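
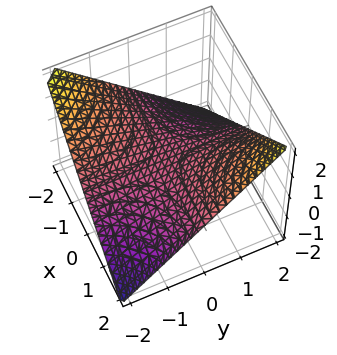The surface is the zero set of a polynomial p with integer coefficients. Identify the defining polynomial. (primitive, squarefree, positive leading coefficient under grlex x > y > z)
x*y - 2*z

(a) The degree is 2 — a hyperbolic paraboloid; a quadric.
(b) Checking where it meets the axes: the visible y-axis segment lies entirely on the surface; one z-axis crossing is at z = 0; the visible x-axis segment lies entirely on the surface.
(c) Fitting integer coefficients to these (and the overall shape) gives p.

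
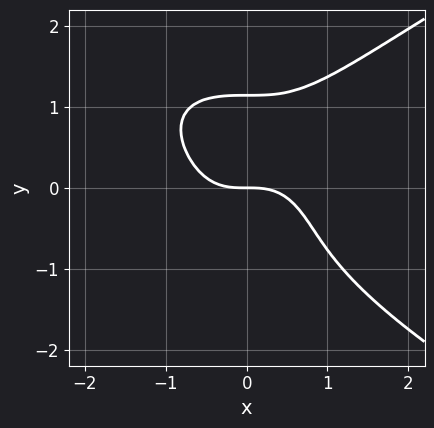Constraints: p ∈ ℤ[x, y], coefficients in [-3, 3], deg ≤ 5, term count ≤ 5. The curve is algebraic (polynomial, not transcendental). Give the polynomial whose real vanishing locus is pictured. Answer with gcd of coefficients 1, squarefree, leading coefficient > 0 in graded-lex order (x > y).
2*y^4 - 3*x^3 - 3*y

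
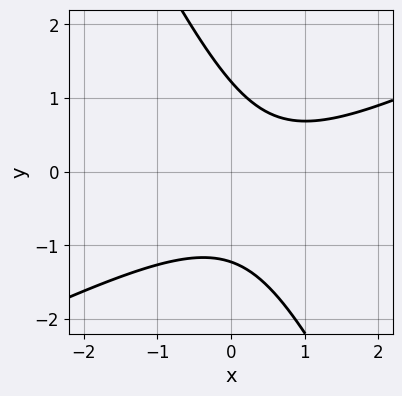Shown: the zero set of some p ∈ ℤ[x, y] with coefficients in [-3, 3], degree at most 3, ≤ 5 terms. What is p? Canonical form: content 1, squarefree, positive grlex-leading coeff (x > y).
2*x^2 - 3*x*y - 2*y^2 - 2*x + 3

First, degree: the shape is more complex than any degree-1 curve, so deg p = 2.
Then, from the visible intercepts: it misses every integer gridline on the x-axis.
Finally, together with the visible shape, these determine p as stated.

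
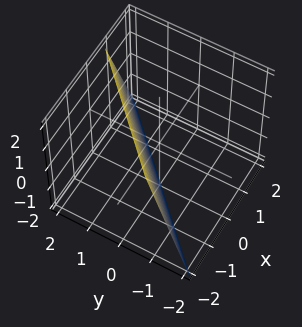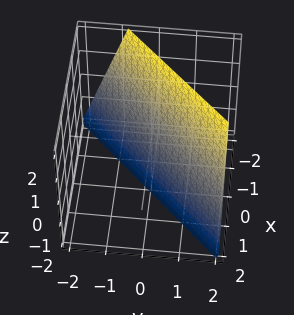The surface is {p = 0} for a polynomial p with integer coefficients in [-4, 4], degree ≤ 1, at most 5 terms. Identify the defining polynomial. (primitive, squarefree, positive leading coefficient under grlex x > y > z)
3*x - 3*y + z + 2

First, degree: every cross-section is a straight line — this is a plane, so deg p = 1.
Next, reading off the gridlines: it meets the z-axis at z = -2 (among the integer gridlines).
Finally, together with the visible shape, these determine p as stated.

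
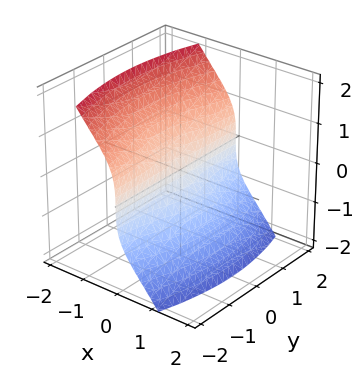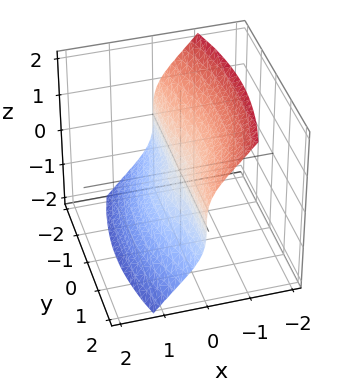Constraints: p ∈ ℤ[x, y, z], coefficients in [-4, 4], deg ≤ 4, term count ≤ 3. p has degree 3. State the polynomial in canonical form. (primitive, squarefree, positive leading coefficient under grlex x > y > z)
3*x^3 + x*y^2 + z^3

Degree: no degree-2 surface has this shape, so deg p = 3.
Checking where it meets the axes: the visible y-axis segment lies entirely on the surface; it meets the z-axis at z = 0 (among the integer gridlines).
Matching integer coefficients to the picture gives p.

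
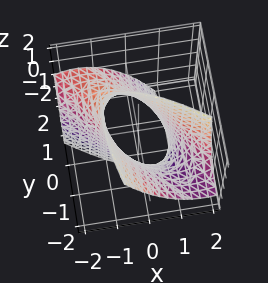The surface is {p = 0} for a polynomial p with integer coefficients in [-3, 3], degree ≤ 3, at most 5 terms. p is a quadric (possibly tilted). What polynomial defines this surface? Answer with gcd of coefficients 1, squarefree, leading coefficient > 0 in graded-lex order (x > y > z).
2*x^2 + 3*x*y + y^2 + 2*y*z - 2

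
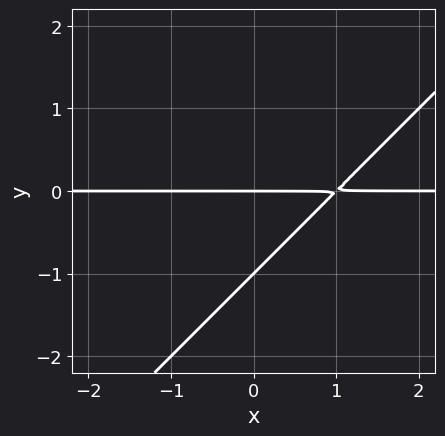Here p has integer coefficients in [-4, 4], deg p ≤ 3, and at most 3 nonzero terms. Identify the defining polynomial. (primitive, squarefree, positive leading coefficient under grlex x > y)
First, degree: the shape is more complex than any degree-1 curve, so deg p = 2.
Next, reading off the gridlines: every point of the x-axis in the box is on the curve; the y-axis gridline crossings are at y ∈ {-1, 0}.
Finally, assembling these constraints gives the stated polynomial.

x*y - y^2 - y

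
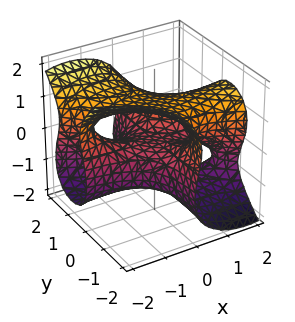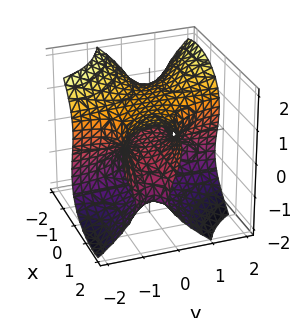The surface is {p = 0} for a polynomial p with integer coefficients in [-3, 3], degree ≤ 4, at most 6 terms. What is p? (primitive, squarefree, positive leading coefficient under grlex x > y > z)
First, degree: the shape is more complex than any degree-2 surface, so deg p = 3.
Then, from the visible intercepts: the visible y-axis segment lies entirely on the surface; it meets the z-axis at z = 0 (among the integer gridlines); the visible x-axis segment lies entirely on the surface.
Finally, these observations pin down the coefficients.

2*x^2*y + 3*x*y^2 + 2*z^3 - 3*z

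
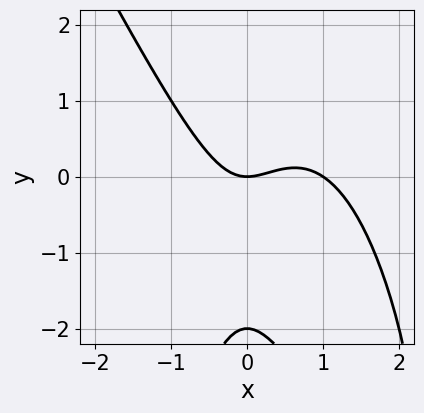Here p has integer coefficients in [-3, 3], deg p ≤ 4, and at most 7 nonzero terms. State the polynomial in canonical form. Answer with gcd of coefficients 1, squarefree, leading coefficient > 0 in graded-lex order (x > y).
2*x^3 + x^2*y - 2*x^2 + y^2 + 2*y

First, deg p = 3. The shape is more complex than any degree-2 curve.
Then, observable constraints: the x-axis gridline crossings are at x ∈ {0, 1}; among the integer gridlines, it crosses the y-axis at y ∈ {-2, 0}.
Finally, fitting integer coefficients to these (and the overall shape) gives p.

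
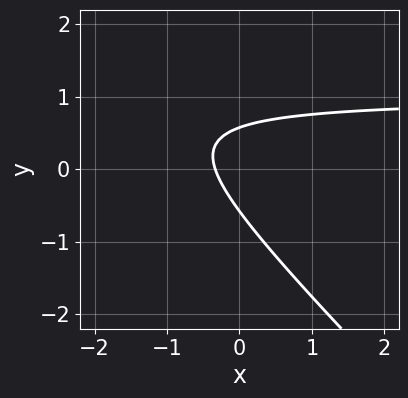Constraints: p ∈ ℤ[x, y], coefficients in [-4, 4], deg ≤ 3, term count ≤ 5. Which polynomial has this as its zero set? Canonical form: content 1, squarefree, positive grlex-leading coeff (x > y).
3*x*y + 3*y^2 - 3*x - 1

1. Degree: a generic line meets the curve in up to 2 points, so deg p = 2.
2. Solving for integer coefficients yields p as stated.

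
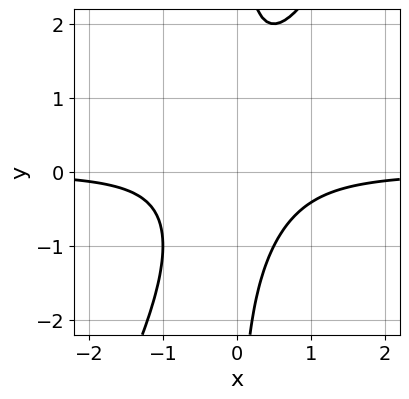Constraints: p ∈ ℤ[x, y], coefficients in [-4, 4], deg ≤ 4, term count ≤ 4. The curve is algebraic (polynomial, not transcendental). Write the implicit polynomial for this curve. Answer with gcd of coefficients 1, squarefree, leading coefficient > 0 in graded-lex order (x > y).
2*x^2*y - x*y^2 + 1

(a) The degree is 3 — the shape is more complex than any degree-2 curve.
(b) Reading off the gridlines: no y-intercept at any integer in the box; it misses every integer gridline on the x-axis.
(c) These observations pin down the coefficients.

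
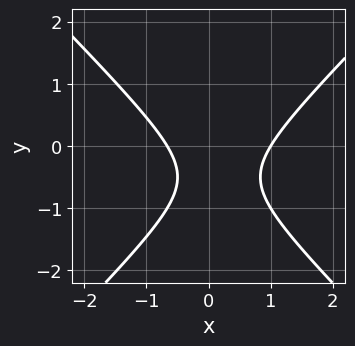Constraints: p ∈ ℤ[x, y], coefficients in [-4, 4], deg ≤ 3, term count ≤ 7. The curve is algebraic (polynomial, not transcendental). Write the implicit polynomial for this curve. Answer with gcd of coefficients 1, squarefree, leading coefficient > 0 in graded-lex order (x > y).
First, the degree is 2 — the shape is more complex than any degree-1 curve.
Then, from the axis intercepts and sections: no y-intercept at any integer in the box; it crosses the x-axis at the gridline x = 1.
Finally, these observations pin down the coefficients.

3*x^2 - 3*y^2 - x - 3*y - 2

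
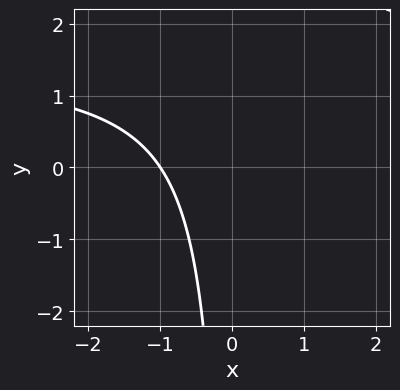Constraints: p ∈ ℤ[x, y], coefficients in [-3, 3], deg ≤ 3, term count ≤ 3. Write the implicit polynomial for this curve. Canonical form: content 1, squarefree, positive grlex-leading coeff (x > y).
2*x*y - 3*x - 3

1. deg p = 2. No degree-1 curve has this shape.
2. Reading off the gridlines: it meets the x-axis at x = -1 (among the integer gridlines); the curve avoids every integer y-axis point in the box.
3. Putting this together gives p.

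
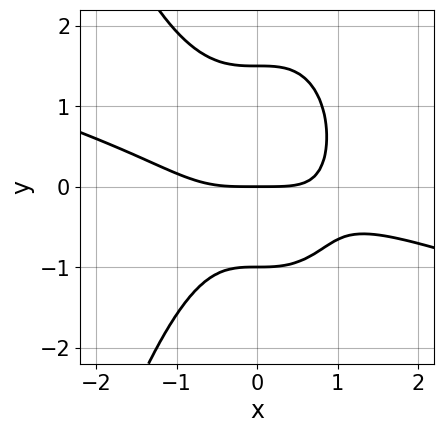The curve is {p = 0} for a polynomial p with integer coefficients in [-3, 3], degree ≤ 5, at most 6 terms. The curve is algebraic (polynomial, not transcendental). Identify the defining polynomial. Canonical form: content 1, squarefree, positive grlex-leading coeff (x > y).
(a) Degree: no degree-3 curve has this shape, so deg p = 4.
(b) Reading off the gridlines: it crosses the x-axis at the gridline x = 0; the y-axis gridline crossings are at y ∈ {-1, 0}.
(c) Putting this together gives p.

x^4 + 3*x^3*y + 2*y^3 - y^2 - 3*y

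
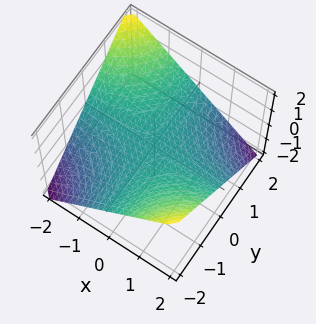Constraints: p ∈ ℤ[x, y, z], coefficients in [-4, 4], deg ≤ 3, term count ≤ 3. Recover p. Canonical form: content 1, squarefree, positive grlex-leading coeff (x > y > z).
x*y + 2*z

First, degree: a saddle surface; a quadric, so deg p = 2.
Then, reading off the gridlines: every point of the y-axis in the box is on the surface; every point of the x-axis in the box is on the surface; it meets the z-axis at z = 0 (among the integer gridlines).
Finally, putting this together gives p.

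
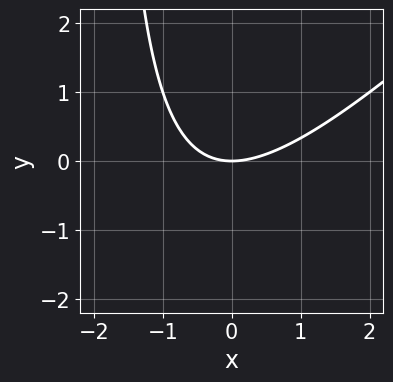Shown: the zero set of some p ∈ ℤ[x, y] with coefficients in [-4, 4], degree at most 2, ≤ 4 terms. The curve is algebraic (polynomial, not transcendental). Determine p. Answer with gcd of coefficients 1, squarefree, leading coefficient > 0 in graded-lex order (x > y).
(a) The degree is 2 — the shape is more complex than any degree-1 curve.
(b) From the visible intercepts: it meets the y-axis at y = 0 (among the integer gridlines); it crosses the x-axis at the gridline x = 0.
(c) Together with the visible shape, these determine p as stated.

x^2 - x*y - 2*y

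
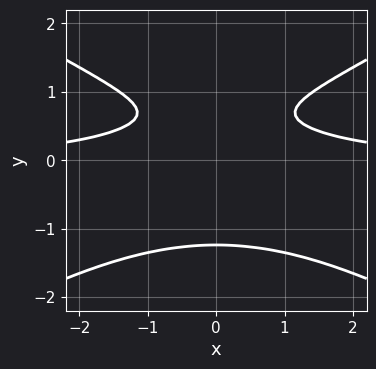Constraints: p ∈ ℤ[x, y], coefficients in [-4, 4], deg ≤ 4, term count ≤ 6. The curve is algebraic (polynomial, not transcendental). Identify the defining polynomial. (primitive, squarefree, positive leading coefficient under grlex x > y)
x^2*y - 3*y^3 + 3*y - 2

First, the degree is 3 — no degree-2 curve has this shape.
Next, symmetries: mirror symmetry x ↦ −x ⇒ only even powers of x.
Then, reading off the gridlines: it misses every integer gridline on the x-axis.
Finally, putting this together gives p.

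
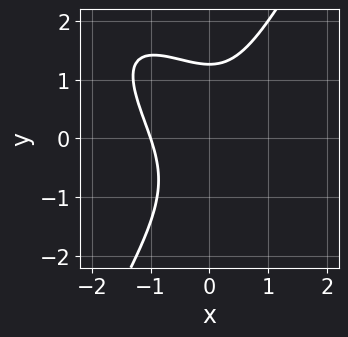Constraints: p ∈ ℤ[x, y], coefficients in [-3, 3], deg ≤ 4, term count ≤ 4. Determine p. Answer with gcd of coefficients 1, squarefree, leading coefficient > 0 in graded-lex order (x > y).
2*x^3 + 2*x^2*y - y^3 + 2

Degree: no degree-2 curve has this shape, so deg p = 3.
Checking where it meets the axes: it crosses the x-axis at the gridline x = -1.
These observations pin down the coefficients.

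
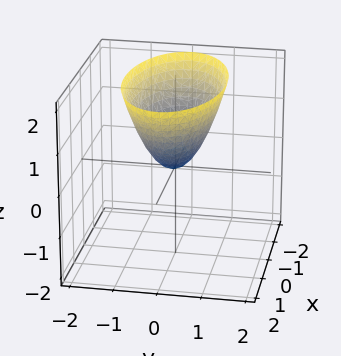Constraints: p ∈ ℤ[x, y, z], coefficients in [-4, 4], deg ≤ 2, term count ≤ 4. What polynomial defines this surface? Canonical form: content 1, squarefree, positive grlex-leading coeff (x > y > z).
1. Degree: a paraboloid; a quadric, so deg p = 2.
2. Symmetries: mirror symmetry y ↦ −y ⇒ only even powers of y; mirror symmetry x ↦ −x ⇒ only even powers of x.
3. Reading off the gridlines: one y-axis crossing is at y = 0; one z-axis crossing is at z = 0.
4. These observations pin down the coefficients.

x^2 + 3*y^2 - 2*z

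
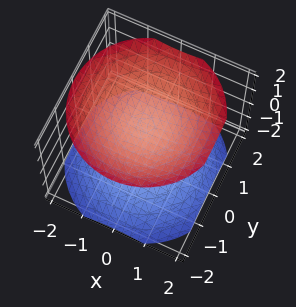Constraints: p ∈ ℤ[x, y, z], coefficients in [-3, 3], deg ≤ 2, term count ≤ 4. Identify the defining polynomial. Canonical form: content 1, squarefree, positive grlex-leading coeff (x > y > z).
I count 2 distinct pieces. Treating them together as one polynomial.
The degree is 2 — the shape is more complex than any degree-1 surface.
Symmetries: rotational symmetry about the z-axis ⇒ p depends on x, y only through x² + y².
Checking where it meets the axes: the surface avoids every integer x-axis point in the box; among the integer gridlines, it crosses the z-axis at z ∈ {-1, 1}; it misses every integer gridline on the y-axis.
These observations pin down the coefficients.

2*x^2 + 2*y^2 - 3*z^2 + 3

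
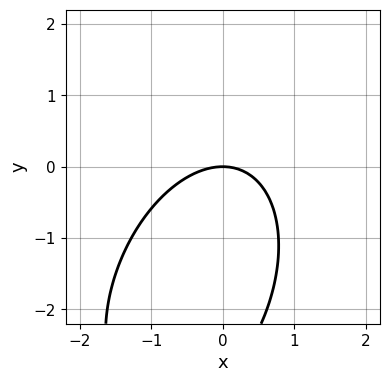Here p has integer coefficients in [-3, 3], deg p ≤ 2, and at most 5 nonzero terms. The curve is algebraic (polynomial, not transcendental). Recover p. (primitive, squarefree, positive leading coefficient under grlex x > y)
(a) deg p = 2. No degree-1 curve has this shape.
(b) Against the integer gridlines: it crosses the y-axis at the gridline y = 0; it crosses the x-axis at the gridline x = 0.
(c) Assembling these constraints gives the stated polynomial.

2*x^2 - x*y + y^2 + 3*y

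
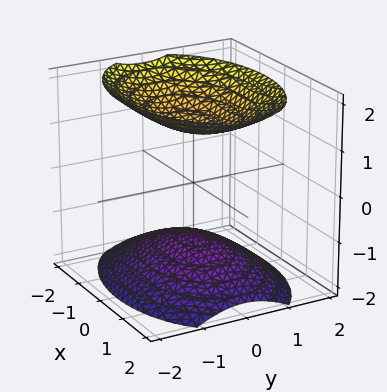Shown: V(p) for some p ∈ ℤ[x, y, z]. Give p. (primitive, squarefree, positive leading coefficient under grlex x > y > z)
x^2 + 2*y^2 - 2*z^2 + 3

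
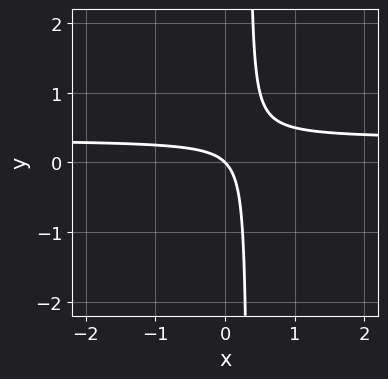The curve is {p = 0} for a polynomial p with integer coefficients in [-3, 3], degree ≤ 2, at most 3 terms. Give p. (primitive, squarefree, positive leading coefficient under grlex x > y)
3*x*y - x - y

First, deg p = 2.
Then, from the axis intercepts and sections: one y-axis crossing is at y = 0; it meets the x-axis at x = 0 (among the integer gridlines).
Finally, fitting integer coefficients to these (and the overall shape) gives p.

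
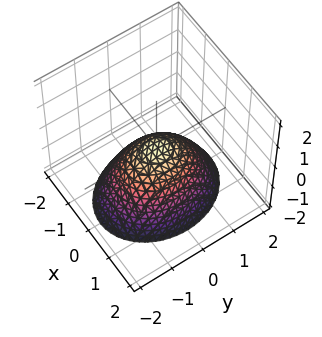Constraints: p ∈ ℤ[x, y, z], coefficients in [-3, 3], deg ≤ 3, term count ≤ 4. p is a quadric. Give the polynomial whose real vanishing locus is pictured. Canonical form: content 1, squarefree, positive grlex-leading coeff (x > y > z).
3*x^2 + 2*y^2 + 3*z

(a) Degree: a single bowl opening along one axis; a quadric, so deg p = 2.
(b) Symmetries: it's symmetric under y → −y, forcing even powers of y; mirror symmetry x ↦ −x ⇒ only even powers of x.
(c) Observable constraints: it crosses the x-axis at the gridline x = 0; one z-axis crossing is at z = 0; one y-axis crossing is at y = 0.
(d) Putting this together gives p.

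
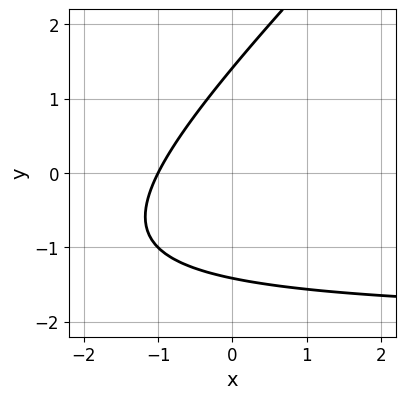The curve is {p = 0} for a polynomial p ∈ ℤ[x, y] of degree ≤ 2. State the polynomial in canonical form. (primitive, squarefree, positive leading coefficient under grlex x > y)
1. deg p = 2. The shape is more complex than any degree-1 curve.
2. Observable constraints: it crosses the x-axis at the gridline x = -1.
3. Fitting integer coefficients to these (and the overall shape) gives p.

x*y - y^2 + 2*x + 2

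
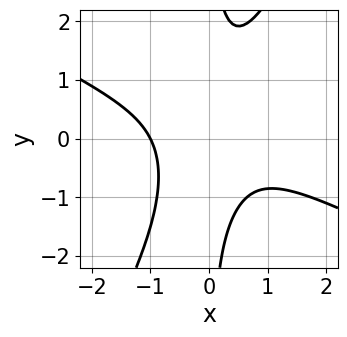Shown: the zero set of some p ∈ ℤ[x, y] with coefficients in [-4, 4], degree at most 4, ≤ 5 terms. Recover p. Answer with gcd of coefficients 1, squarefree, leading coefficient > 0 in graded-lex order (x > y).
Degree: the shape is more complex than any degree-2 curve, so deg p = 3.
Checking where it meets the axes: one x-axis crossing is at x = -1; it misses every integer gridline on the y-axis.
These observations pin down the coefficients.

2*x^3 + 3*x^2*y - 2*x*y^2 + 2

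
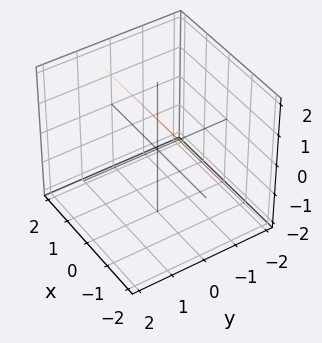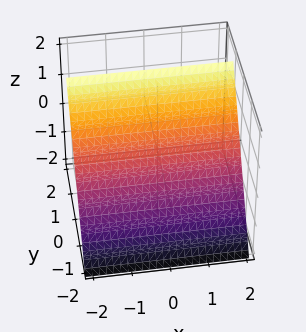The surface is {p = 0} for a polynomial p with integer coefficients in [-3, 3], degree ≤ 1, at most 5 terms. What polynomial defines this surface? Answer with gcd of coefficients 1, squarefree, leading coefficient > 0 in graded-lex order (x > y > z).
3*y - 2*z + 2

First, the degree is 1 — the surface is flat (a plane).
Then, against the integer gridlines: the surface avoids every integer x-axis point in the box; one z-axis crossing is at z = 1.
Finally, together with the visible shape, these determine p as stated.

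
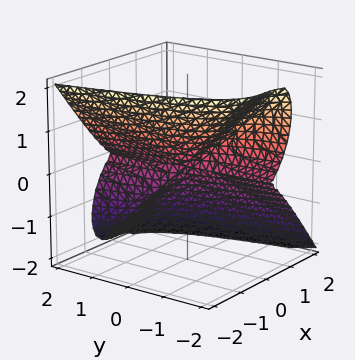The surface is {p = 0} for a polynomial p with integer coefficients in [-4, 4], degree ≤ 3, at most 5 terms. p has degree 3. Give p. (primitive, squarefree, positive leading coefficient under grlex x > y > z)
1. The degree is 3 — the shape is more complex than any degree-2 surface.
2. Against the integer gridlines: every point of the y-axis in the box is on the surface; it crosses the z-axis at the gridline z = 0; it crosses the x-axis at the gridline x = 0.
3. Solving for integer coefficients yields p as stated.

2*x^3 + y*z^2 + z^3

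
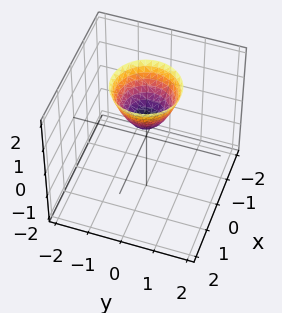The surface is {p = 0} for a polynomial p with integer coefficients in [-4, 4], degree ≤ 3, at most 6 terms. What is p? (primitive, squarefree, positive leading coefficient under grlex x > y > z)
Degree: no degree-1 surface has this shape, so deg p = 2.
Symmetries: the surface is invariant under rotation about z: p = q(x² + y², z).
Checking where it meets the axes: it misses every integer gridline on the x-axis; no y-intercept at any integer in the box; a circular section at z = 1 has radius between 0 and 1.
Matching integer coefficients to the picture gives p.

3*x^2 + 3*y^2 - 2*z + 1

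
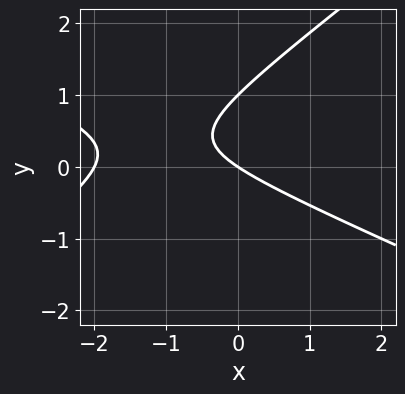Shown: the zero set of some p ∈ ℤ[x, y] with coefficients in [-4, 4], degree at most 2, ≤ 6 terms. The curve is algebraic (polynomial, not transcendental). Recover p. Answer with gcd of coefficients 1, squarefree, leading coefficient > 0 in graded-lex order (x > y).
x^2 + x*y - 3*y^2 + 2*x + 3*y

First, deg p = 2. No degree-1 curve has this shape.
Next, checking where it meets the axes: among the integer gridlines, it crosses the y-axis at y ∈ {0, 1}; the x-axis gridline crossings are at x ∈ {-2, 0}.
Finally, matching integer coefficients to the picture gives p.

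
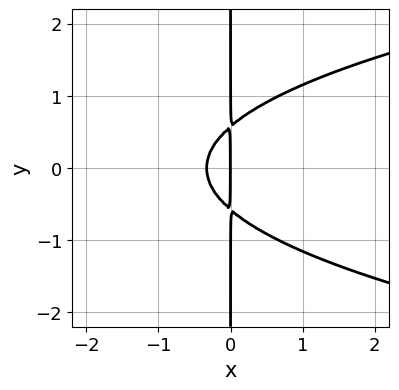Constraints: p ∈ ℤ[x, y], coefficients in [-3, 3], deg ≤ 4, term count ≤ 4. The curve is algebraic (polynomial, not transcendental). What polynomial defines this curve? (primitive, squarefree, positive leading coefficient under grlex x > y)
3*x*y^2 - 3*x^2 - x

1. deg p = 3. A generic line meets the curve in up to 3 points.
2. Symmetries: it's symmetric under y → −y, forcing even powers of y.
3. Reading off the gridlines: it crosses the x-axis at the gridline x = 0; the visible y-axis segment lies entirely on the curve.
4. Fitting integer coefficients to these (and the overall shape) gives p.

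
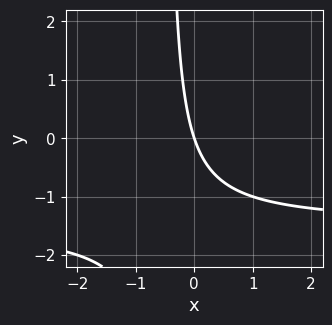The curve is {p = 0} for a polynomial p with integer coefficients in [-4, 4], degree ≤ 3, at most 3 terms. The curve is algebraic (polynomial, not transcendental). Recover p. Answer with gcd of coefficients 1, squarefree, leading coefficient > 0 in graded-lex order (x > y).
2*x*y + 3*x + y

1. deg p = 2.
2. Against the integer gridlines: it crosses the x-axis at the gridline x = 0; it crosses the y-axis at the gridline y = 0.
3. Solving for integer coefficients yields p as stated.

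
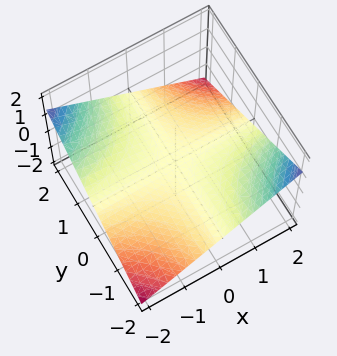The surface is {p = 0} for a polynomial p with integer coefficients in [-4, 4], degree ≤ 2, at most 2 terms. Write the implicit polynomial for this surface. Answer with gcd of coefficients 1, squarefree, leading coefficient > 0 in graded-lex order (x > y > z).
1. Degree: a hyperbolic paraboloid; a quadric, so deg p = 2.
2. Against the integer gridlines: the visible x-axis segment lies entirely on the surface; it meets the z-axis at z = 0 (among the integer gridlines); the visible y-axis segment lies entirely on the surface.
3. These observations pin down the coefficients.

x*y + 3*z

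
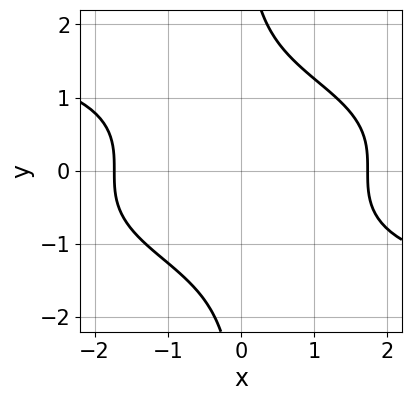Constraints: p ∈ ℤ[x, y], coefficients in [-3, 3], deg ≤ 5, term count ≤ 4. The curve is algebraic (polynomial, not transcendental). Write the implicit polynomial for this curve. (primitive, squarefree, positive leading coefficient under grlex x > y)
x*y^3 + x^2 - 3

1. deg p = 4. The shape is more complex than any degree-3 curve.
2. Reading off the gridlines: no y-intercept at any integer in the box.
3. Assembling these constraints gives the stated polynomial.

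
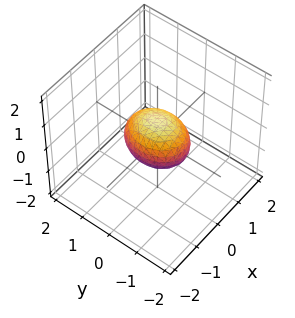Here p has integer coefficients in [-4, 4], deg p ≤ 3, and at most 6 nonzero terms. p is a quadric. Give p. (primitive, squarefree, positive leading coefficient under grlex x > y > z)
1. deg p = 2. Bounded and convex; a quadric.
2. Symmetries: the x ↦ −x reflection is a symmetry, so x appears only in even powers; it's symmetric under z → −z, forcing even powers of z; the y ↦ −y reflection is a symmetry, so y appears only in even powers.
3. Reading off the gridlines: the y-axis gridline crossings are at y ∈ {-1, 1}.
4. Assembling these constraints gives the stated polynomial.

3*x^2 + 2*y^2 + 3*z^2 - 2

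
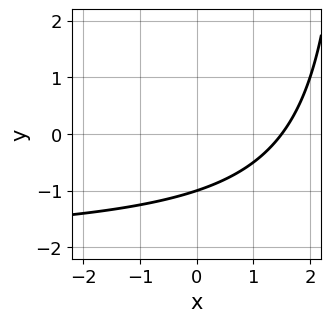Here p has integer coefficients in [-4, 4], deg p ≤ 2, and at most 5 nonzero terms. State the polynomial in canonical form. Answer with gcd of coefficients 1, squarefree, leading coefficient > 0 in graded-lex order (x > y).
x*y + 2*x - 3*y - 3

First, degree: a generic line meets the curve in up to 2 points, so deg p = 2.
Next, checking where it meets the axes: it meets the y-axis at y = -1 (among the integer gridlines).
Finally, solving for integer coefficients yields p as stated.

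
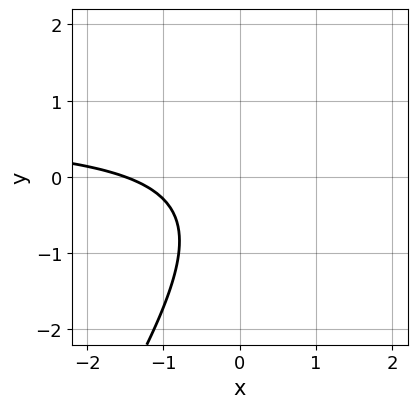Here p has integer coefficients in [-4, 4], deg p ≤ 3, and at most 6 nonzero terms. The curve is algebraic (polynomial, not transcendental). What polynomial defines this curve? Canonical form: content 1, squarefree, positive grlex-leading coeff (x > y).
3*x*y - 2*y^2 - 2*x - y - 3

First, degree: a generic line meets the curve in up to 2 points, so deg p = 2.
Then, observable constraints: the curve avoids every integer y-axis point in the box.
Finally, these observations pin down the coefficients.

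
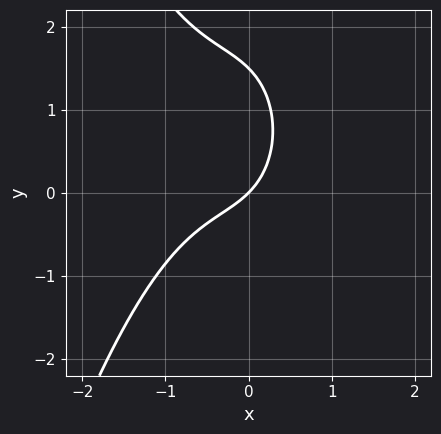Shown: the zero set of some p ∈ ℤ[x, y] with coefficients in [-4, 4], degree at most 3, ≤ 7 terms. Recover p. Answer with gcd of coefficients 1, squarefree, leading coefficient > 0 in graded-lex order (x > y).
3*x^3 + 2*x^2 + 2*y^2 + 3*x - 3*y

1. The degree is 3 — no degree-2 curve has this shape.
2. Against the integer gridlines: one x-axis crossing is at x = 0; it meets the y-axis at y = 0 (among the integer gridlines).
3. Putting this together gives p.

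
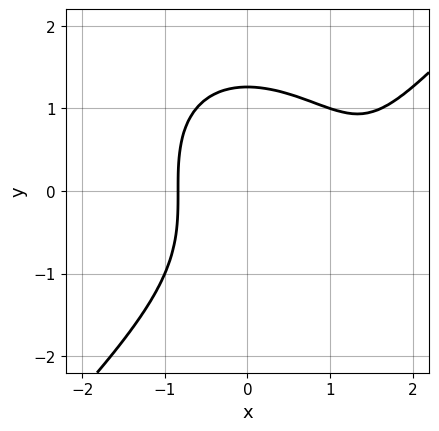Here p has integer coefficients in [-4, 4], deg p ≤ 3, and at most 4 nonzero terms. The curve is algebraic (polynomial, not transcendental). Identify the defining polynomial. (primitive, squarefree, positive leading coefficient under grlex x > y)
(a) Degree: a generic line meets the curve in up to 3 points, so deg p = 3.
(b) The integer polynomial consistent with all of this is the stated p.

x^3 - y^3 - 2*x^2 + 2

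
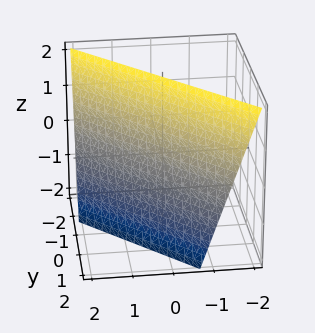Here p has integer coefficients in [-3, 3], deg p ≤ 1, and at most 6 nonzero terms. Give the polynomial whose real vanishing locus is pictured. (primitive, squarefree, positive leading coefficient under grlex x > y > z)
3*x + 3*y + z - 2

The degree is 1 — the surface is flat (a plane).
From the axis intercepts and sections: one z-axis crossing is at z = 2.
Putting this together gives p.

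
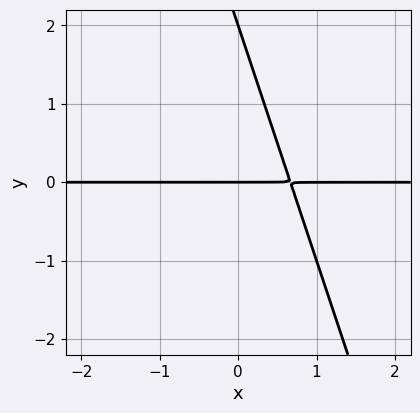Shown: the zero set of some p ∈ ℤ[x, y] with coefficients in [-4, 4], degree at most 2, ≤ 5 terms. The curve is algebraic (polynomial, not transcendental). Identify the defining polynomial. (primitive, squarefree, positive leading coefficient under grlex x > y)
3*x*y + y^2 - 2*y

First, degree: a generic line meets the curve in up to 2 points, so deg p = 2.
Then, observable constraints: the y-axis gridline crossings are at y ∈ {0, 2}; every point of the x-axis in the box is on the curve.
Finally, matching integer coefficients to the picture gives p.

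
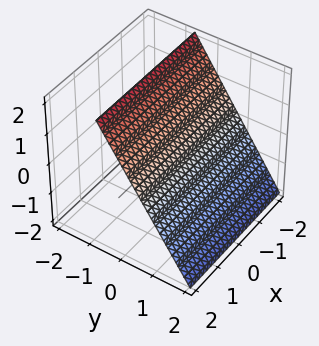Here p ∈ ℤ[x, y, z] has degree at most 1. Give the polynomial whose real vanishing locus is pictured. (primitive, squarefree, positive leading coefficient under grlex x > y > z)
3*y + 2*z - 2

(a) Degree: every cross-section is a straight line — this is a plane, so deg p = 1.
(b) Observable constraints: no x-intercept at any integer in the box; it crosses the z-axis at the gridline z = 1.
(c) Putting this together gives p.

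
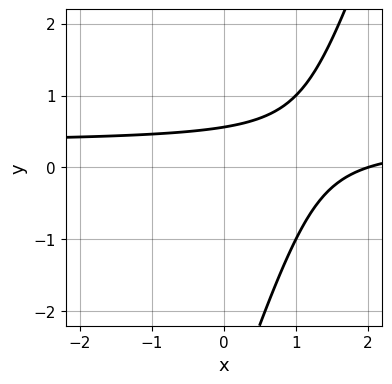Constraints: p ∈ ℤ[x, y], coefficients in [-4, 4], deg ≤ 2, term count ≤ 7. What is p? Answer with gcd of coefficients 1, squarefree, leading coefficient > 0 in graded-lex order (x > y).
1. The degree is 2 — no degree-1 curve has this shape.
2. From the axis intercepts and sections: it crosses the x-axis at the gridline x = 2.
3. Solving for integer coefficients yields p as stated.

3*x*y - y^2 - x - 3*y + 2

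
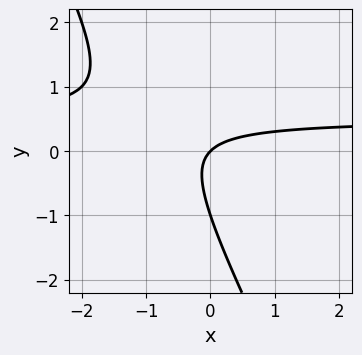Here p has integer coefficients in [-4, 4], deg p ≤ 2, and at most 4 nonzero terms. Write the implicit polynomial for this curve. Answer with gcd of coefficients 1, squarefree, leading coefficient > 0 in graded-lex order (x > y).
2*x*y + y^2 - x + y

First, degree: no degree-1 curve has this shape, so deg p = 2.
Then, from the visible intercepts: among the integer gridlines, it crosses the y-axis at y ∈ {-1, 0}; it meets the x-axis at x = 0 (among the integer gridlines).
Finally, assembling these constraints gives the stated polynomial.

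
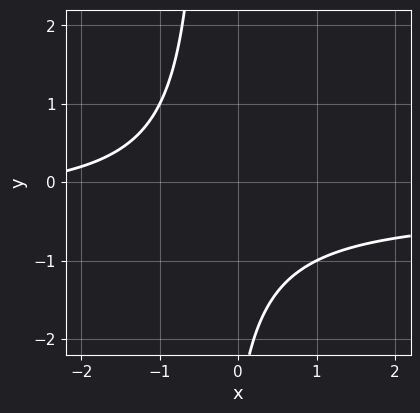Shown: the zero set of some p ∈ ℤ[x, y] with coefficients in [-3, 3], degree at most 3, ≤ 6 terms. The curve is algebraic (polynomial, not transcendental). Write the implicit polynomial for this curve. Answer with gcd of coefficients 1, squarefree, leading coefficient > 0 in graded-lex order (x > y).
3*x*y + x + y + 3

Degree: no degree-1 curve has this shape, so deg p = 2.
Observable constraints: the curve avoids every integer x-axis point in the box; no y-intercept at any integer in the box.
Assembling these constraints gives the stated polynomial.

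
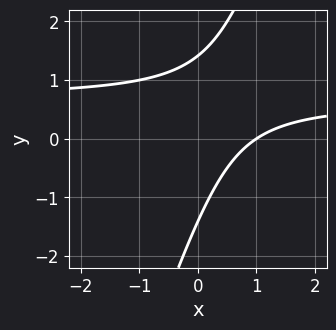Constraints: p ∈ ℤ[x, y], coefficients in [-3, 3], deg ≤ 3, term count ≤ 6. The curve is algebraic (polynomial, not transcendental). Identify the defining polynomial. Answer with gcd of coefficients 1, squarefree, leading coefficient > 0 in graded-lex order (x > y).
3*x*y - y^2 - 2*x + 2

The degree is 2 — no degree-1 curve has this shape.
Against the integer gridlines: one x-axis crossing is at x = 1.
Matching integer coefficients to the picture gives p.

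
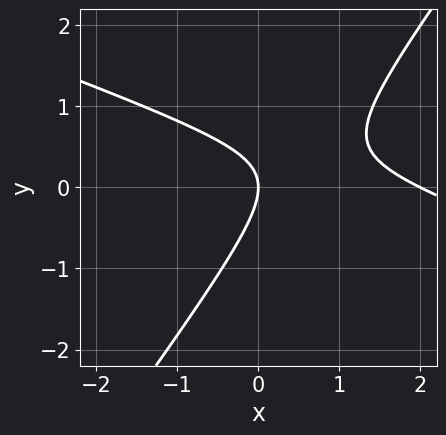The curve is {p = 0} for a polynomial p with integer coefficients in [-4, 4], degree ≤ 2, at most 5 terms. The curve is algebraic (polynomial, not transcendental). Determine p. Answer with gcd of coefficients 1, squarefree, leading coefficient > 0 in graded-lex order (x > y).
(a) deg p = 2. No degree-1 curve has this shape.
(b) From the visible intercepts: among the integer gridlines, it crosses the x-axis at x ∈ {0, 2}; it crosses the y-axis at the gridline y = 0.
(c) Solving for integer coefficients yields p as stated.

x^2 + 2*x*y - 2*y^2 - 2*x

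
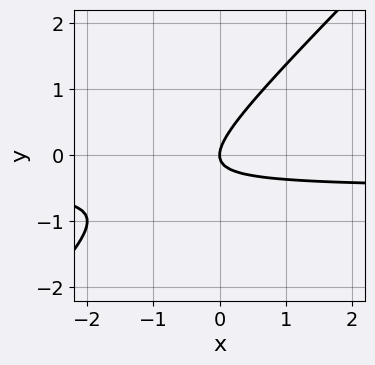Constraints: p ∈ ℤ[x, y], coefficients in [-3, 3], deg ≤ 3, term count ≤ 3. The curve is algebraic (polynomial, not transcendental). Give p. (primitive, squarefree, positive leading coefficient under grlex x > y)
2*x*y - 2*y^2 + x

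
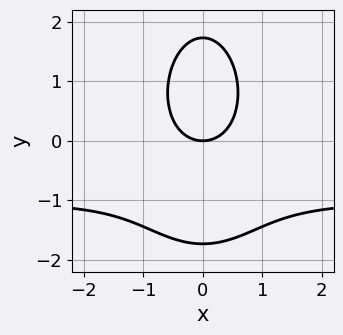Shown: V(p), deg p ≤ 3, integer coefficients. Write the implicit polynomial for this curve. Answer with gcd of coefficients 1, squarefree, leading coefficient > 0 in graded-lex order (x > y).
(a) The degree is 3 — a generic line meets the curve in up to 3 points.
(b) Symmetries: the x ↦ −x reflection is a symmetry, so x appears only in even powers.
(c) From the axis intercepts and sections: one x-axis crossing is at x = 0; it crosses the y-axis at the gridline y = 0.
(d) Matching integer coefficients to the picture gives p.

3*x^2*y + y^3 + 3*x^2 - 3*y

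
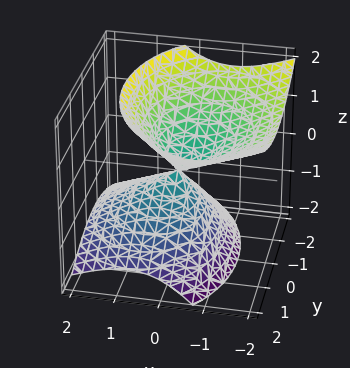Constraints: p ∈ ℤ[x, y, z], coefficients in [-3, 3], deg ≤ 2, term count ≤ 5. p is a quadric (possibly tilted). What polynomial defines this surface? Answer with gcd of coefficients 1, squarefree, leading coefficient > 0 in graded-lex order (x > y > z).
1. The picture has 2 separate pieces. They look like related sheets of one shape, so recover p as a whole.
2. deg p = 2. The shape is more complex than any degree-1 surface.
3. Checking where it meets the axes: it crosses the y-axis at the gridline y = 0; one z-axis crossing is at z = 0; one x-axis crossing is at x = 0.
4. Fitting integer coefficients to these (and the overall shape) gives p.

3*x^2 + 3*x*z + 2*y^2 - 3*z^2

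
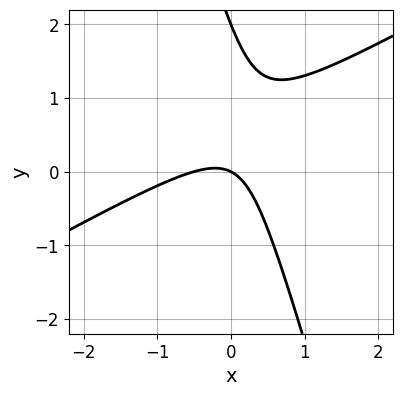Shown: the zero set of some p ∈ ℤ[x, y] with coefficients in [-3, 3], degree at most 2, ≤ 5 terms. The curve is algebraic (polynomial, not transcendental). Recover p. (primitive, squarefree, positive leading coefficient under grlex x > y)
First, the degree is 2 — the shape is more complex than any degree-1 curve.
Next, observable constraints: one x-axis crossing is at x = 0; the y-axis gridline crossings are at y ∈ {0, 2}.
Finally, solving for integer coefficients yields p as stated.

2*x^2 - 3*x*y - y^2 + x + 2*y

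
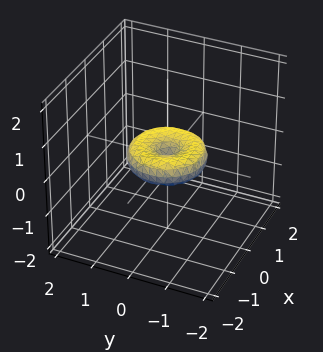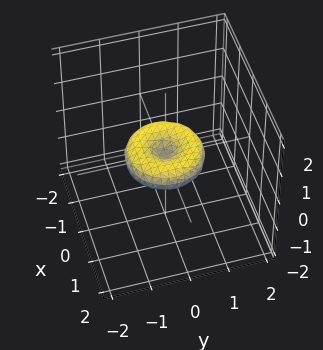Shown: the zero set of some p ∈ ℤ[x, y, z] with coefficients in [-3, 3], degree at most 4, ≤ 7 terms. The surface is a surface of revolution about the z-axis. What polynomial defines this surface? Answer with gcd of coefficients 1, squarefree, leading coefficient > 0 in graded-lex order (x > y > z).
(a) Degree: no degree-3 surface has this shape, so deg p = 4.
(b) By symmetry, the z-axis is an axis of rotation, so x and y enter only as x² + y².
(c) From the visible intercepts: among the integer gridlines, it crosses the x-axis at x ∈ {-1, 0, 1}; among the integer gridlines, it crosses the y-axis at y ∈ {-1, 0, 1}; one z-axis crossing is at z = 0; a circular section at z = 0 has radius exactly 1.
(d) Putting this together gives p.

x^4 + 2*x^2*y^2 + y^4 - x^2 - y^2 + 2*z^2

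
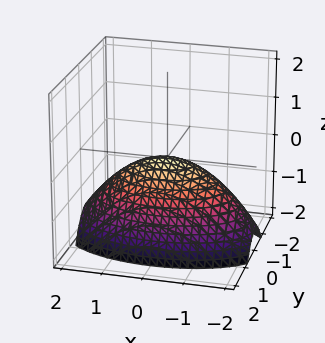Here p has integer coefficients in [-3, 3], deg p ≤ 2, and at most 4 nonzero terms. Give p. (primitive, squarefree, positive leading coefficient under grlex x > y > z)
deg p = 2. A single bowl opening along one axis; a quadric.
Symmetries: the x ↦ −x reflection is a symmetry, so x appears only in even powers; the y ↦ −y reflection is a symmetry, so y appears only in even powers.
Checking where it meets the axes: it crosses the z-axis at the gridline z = 0; it meets the x-axis at x = 0 (among the integer gridlines).
Solving for integer coefficients yields p as stated.

x^2 + 3*y^2 + 3*z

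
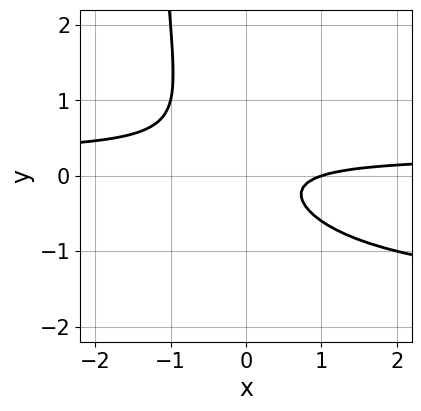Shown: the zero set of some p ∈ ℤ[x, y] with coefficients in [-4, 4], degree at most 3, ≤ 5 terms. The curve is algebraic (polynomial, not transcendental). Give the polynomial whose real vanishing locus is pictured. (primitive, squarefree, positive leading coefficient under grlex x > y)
2*x*y^2 + 3*x*y + 3*y^2 - x + 1

1. Degree: no degree-2 curve has this shape, so deg p = 3.
2. Reading off the gridlines: it crosses the x-axis at the gridline x = 1; no y-intercept at any integer in the box.
3. These observations pin down the coefficients.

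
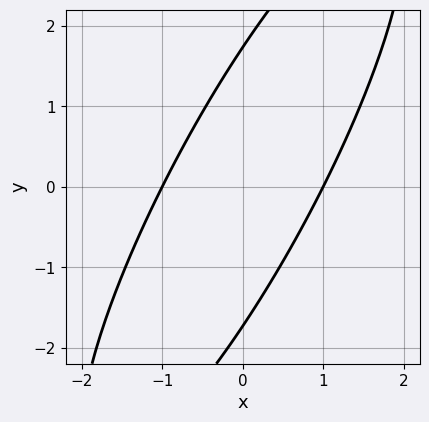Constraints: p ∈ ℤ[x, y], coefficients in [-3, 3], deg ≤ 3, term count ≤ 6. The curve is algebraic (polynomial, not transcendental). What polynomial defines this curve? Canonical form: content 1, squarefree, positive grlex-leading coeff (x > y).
3*x^2 - 3*x*y + y^2 - 3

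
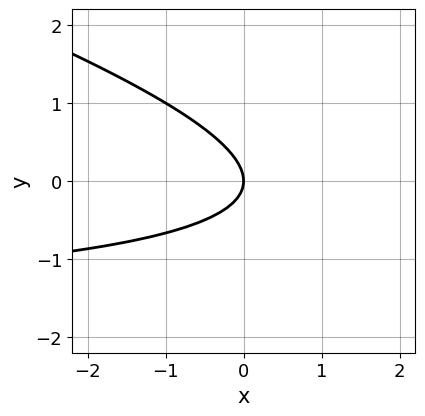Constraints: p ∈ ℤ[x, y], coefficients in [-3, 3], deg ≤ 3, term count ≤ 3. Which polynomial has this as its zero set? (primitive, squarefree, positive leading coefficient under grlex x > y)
(a) Degree: the shape is more complex than any degree-1 curve, so deg p = 2.
(b) Reading off the gridlines: one x-axis crossing is at x = 0; it meets the y-axis at y = 0 (among the integer gridlines).
(c) Together with the visible shape, these determine p as stated.

x*y + 3*y^2 + 2*x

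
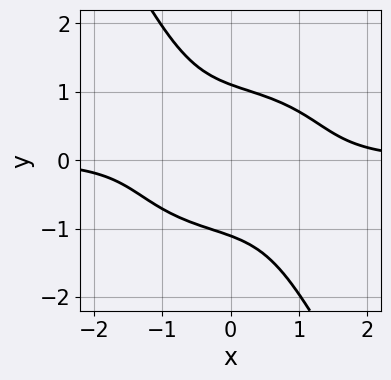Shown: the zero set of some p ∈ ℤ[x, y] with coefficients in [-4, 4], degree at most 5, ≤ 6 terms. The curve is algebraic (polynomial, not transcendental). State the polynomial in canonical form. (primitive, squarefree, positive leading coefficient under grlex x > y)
2*x^3*y + 3*x*y^3 + 2*y^4 - 3

The degree is 4 — a generic line meets the curve in up to 4 points.
Checking where it meets the axes: the curve avoids every integer x-axis point in the box.
Fitting integer coefficients to these (and the overall shape) gives p.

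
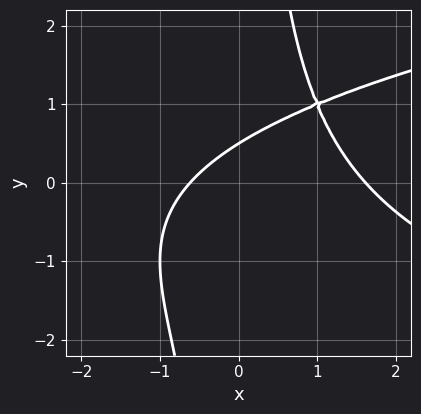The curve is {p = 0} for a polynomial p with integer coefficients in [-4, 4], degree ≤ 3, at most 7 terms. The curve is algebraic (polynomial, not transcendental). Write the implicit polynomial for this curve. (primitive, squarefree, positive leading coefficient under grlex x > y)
First, degree: the shape is more complex than any degree-2 curve, so deg p = 3.
Finally, putting this together gives p.

x*y^2 - x^2 + x - 2*y + 1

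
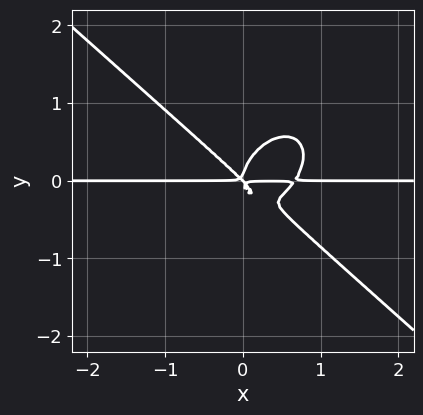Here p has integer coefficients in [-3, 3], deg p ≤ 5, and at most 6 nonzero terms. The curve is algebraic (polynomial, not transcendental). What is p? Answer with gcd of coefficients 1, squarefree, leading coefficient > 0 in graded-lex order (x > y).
3*x^3*y + x^2*y^2 + 3*y^4 - 2*x^2*y - 2*x*y^2

First, deg p = 4. No degree-3 curve has this shape.
Next, observable constraints: the visible x-axis segment lies entirely on the curve.
Finally, fitting integer coefficients to these (and the overall shape) gives p.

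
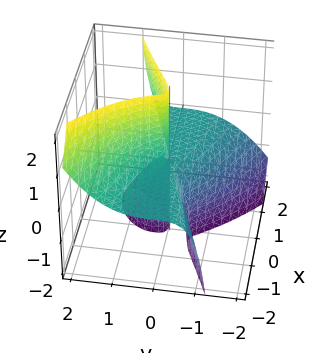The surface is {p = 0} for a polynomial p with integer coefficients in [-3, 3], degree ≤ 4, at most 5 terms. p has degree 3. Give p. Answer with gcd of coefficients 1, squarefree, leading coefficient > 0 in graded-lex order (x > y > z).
2*x^2*z - 3*x*y*z - 3*y^3 - y*z

(a) The degree is 3 — a generic line meets the surface in up to 3 points.
(b) Against the integer gridlines: it meets the y-axis at y = 0 (among the integer gridlines); every point of the z-axis in the box is on the surface; the visible x-axis segment lies entirely on the surface.
(c) Assembling these constraints gives the stated polynomial.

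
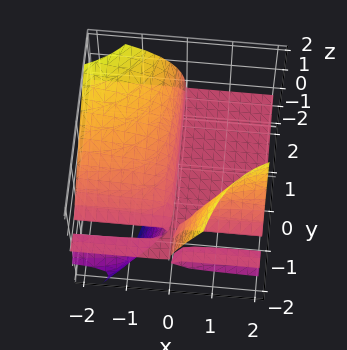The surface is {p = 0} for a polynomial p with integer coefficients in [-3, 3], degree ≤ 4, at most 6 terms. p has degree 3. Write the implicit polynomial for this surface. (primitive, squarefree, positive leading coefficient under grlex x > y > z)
(a) There are 2 components. Treating them together as one polynomial.
(b) Degree: no degree-2 surface has this shape, so deg p = 3.
(c) Against the integer gridlines: the visible x-axis segment lies entirely on the surface; every point of the y-axis in the box is on the surface; it meets the z-axis at z = 0 (among the integer gridlines).
(d) Fitting integer coefficients to these (and the overall shape) gives p.

2*x*y*z - 2*x*z^2 + z^3 + 3*x*z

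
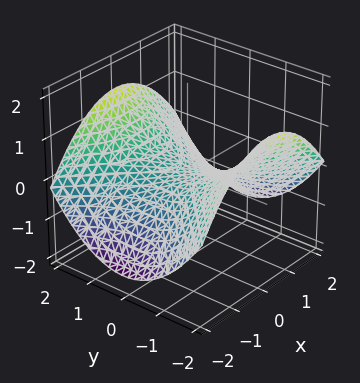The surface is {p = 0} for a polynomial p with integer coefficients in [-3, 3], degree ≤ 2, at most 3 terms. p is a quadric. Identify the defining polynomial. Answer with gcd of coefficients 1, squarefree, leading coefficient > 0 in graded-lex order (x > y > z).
x^2 - y^2 + 3*z

deg p = 2. A saddle surface; a quadric.
Symmetries: it's symmetric under x → −x, forcing even powers of x; it's symmetric under y → −y, forcing even powers of y.
Observable constraints: one y-axis crossing is at y = 0; it crosses the z-axis at the gridline z = 0.
Fitting integer coefficients to these (and the overall shape) gives p.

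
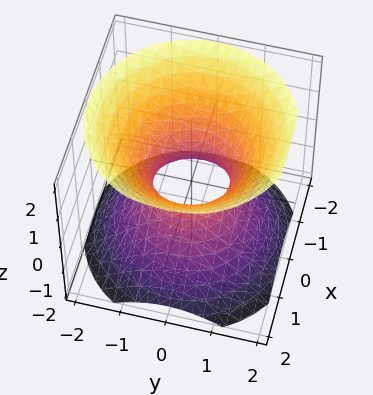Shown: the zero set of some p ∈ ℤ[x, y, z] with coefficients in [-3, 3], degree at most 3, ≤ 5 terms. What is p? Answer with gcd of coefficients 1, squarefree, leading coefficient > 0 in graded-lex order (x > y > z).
3*x^2 + 3*y^2 - 3*z^2 - 2

Degree: one connected sheet with a waist; a quadric, so deg p = 2.
Symmetries: rotational symmetry about the z-axis ⇒ p depends on x, y only through x² + y²; the z ↦ −z reflection is a symmetry, so z appears only in even powers.
Checking where it meets the axes: it misses every integer gridline on the z-axis; a circular section at z = 1 has radius between 1 and 2.
Together with the visible shape, these determine p as stated.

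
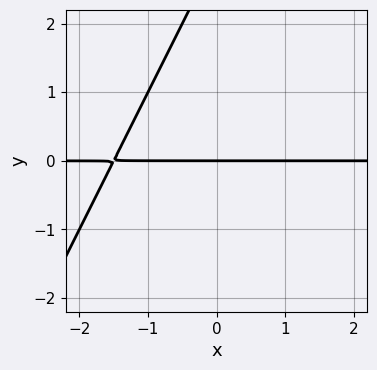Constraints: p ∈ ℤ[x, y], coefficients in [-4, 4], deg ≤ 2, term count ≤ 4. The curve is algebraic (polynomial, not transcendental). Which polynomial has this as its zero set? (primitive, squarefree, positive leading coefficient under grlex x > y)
First, the degree is 2 — a generic line meets the curve in up to 2 points.
Next, from the axis intercepts and sections: every point of the x-axis in the box is on the curve; one y-axis crossing is at y = 0.
Finally, solving for integer coefficients yields p as stated.

2*x*y - y^2 + 3*y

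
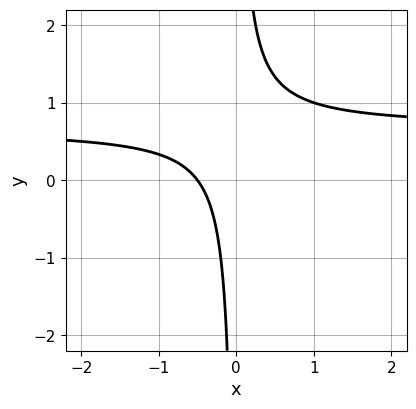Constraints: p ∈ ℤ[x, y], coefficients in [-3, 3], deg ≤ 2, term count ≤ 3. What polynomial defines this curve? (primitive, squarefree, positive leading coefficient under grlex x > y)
3*x*y - 2*x - 1

(a) deg p = 2.
(b) Checking where it meets the axes: the curve avoids every integer y-axis point in the box.
(c) Assembling these constraints gives the stated polynomial.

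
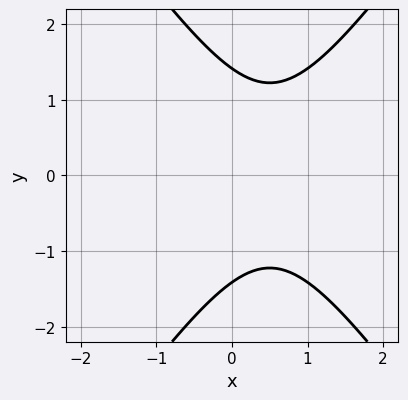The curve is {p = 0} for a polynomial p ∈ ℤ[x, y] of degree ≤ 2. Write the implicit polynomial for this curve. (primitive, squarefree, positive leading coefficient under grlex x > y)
Degree: no degree-1 curve has this shape, so deg p = 2.
Symmetries: the y ↦ −y reflection is a symmetry, so y appears only in even powers.
Checking where it meets the axes: no x-intercept at any integer in the box.
Fitting integer coefficients to these (and the overall shape) gives p.

2*x^2 - y^2 - 2*x + 2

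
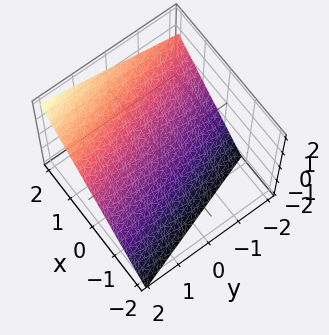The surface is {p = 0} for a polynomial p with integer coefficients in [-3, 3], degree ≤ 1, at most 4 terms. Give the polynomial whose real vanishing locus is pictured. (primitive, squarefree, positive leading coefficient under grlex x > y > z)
3*x + y - 3*z - 2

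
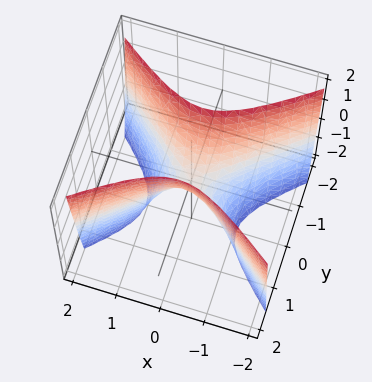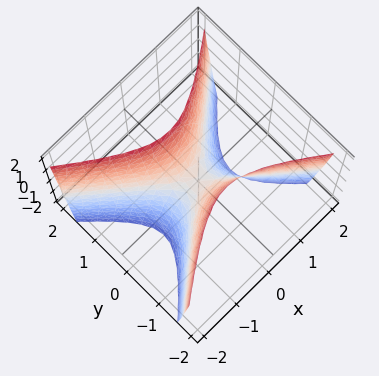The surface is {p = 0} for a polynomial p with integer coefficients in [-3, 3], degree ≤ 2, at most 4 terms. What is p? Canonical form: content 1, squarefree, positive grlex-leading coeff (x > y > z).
1. The degree is 2 — a hyperbolic paraboloid; a quadric.
2. Symmetries: the x ↦ −x reflection is a symmetry, so x appears only in even powers; it's symmetric under y → −y, forcing even powers of y.
3. Checking where it meets the axes: it meets the z-axis at z = 0 (among the integer gridlines); it meets the y-axis at y = 0 (among the integer gridlines); one x-axis crossing is at x = 0.
4. Matching integer coefficients to the picture gives p.

2*x^2 - 3*y^2 + z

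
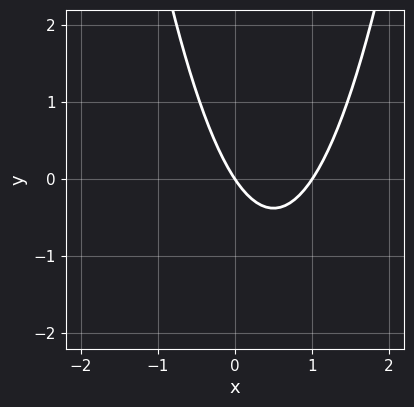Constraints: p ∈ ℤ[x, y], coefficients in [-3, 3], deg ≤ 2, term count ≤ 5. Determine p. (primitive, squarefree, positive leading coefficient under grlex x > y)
First, deg p = 2. No degree-1 curve has this shape.
Then, observable constraints: one y-axis crossing is at y = 0; the x-axis gridline crossings are at x ∈ {0, 1}.
Finally, matching integer coefficients to the picture gives p.

3*x^2 - 3*x - 2*y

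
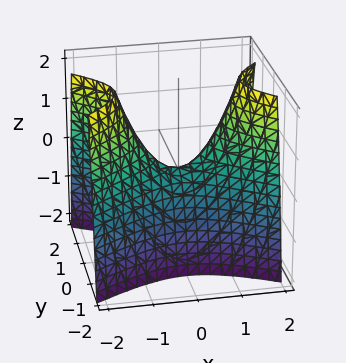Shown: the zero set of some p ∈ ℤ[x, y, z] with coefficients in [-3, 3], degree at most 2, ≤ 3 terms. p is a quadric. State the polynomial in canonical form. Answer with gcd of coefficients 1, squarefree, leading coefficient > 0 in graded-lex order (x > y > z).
1. Degree: a saddle surface; a quadric, so deg p = 2.
2. Symmetries: mirror symmetry x ↦ −x ⇒ only even powers of x; the y ↦ −y reflection is a symmetry, so y appears only in even powers.
3. From the visible intercepts: it meets the y-axis at y = 0 (among the integer gridlines); it meets the x-axis at x = 0 (among the integer gridlines); it meets the z-axis at z = 0 (among the integer gridlines).
4. Together with the visible shape, these determine p as stated.

x^2 - 2*y^2 - z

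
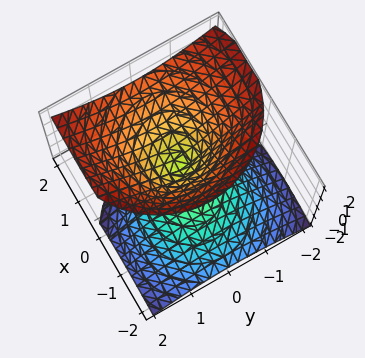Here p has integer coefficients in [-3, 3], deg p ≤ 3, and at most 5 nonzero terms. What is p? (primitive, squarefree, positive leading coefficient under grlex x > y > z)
(a) The degree is 2 — a generic line meets the surface in up to 2 points.
(b) Reading off the gridlines: it meets the y-axis at y = 0 (among the integer gridlines); it meets the z-axis at z = 0 (among the integer gridlines); one x-axis crossing is at x = 0.
(c) Solving for integer coefficients yields p as stated.

x^2 - x*z + y^2 - z^2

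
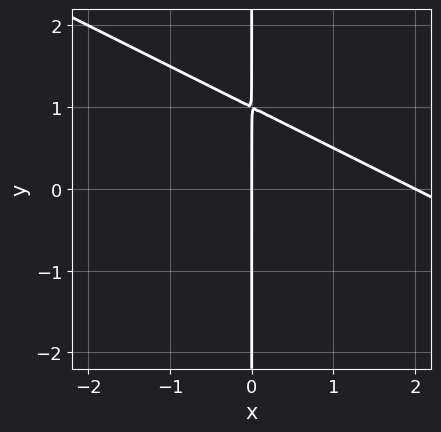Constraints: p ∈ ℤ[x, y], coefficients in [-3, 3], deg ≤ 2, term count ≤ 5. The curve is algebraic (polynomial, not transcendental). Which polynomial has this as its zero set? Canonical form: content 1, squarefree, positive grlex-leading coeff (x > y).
First, deg p = 2. A generic line meets the curve in up to 2 points.
Then, against the integer gridlines: the visible y-axis segment lies entirely on the curve; the x-axis gridline crossings are at x ∈ {0, 2}.
Finally, putting this together gives p.

x^2 + 2*x*y - 2*x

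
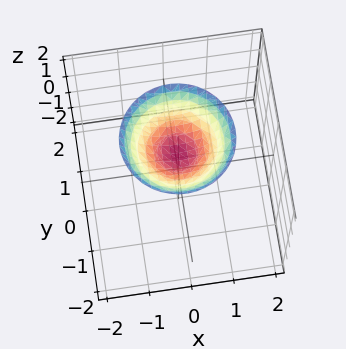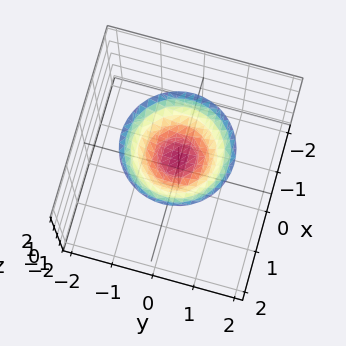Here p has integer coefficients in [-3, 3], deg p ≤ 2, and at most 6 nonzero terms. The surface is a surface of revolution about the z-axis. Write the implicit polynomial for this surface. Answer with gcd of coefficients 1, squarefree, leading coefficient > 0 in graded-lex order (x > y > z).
1. deg p = 2.
2. Symmetry: the surface is invariant under rotation about z: p = q(x² + y², z).
3. Reading off the gridlines: a circular section at z = 2 has radius between 1 and 2; it misses every integer gridline on the y-axis.
4. These observations pin down the coefficients.

2*x^2 + 2*y^2 - 3*z + 3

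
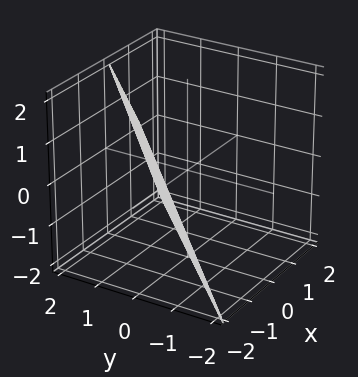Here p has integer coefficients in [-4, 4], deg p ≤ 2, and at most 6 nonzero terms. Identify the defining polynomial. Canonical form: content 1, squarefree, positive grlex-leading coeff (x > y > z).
deg p = 1. Every cross-section is a straight line — this is a plane.
From the visible intercepts: one x-axis crossing is at x = -1; one z-axis crossing is at z = -2.
The integer polynomial consistent with all of this is the stated p. Check: (0, 1, 0) on the y-axis lies on the surface, and p(0, 1, 0) = 0. ✓

2*x - 2*y + z + 2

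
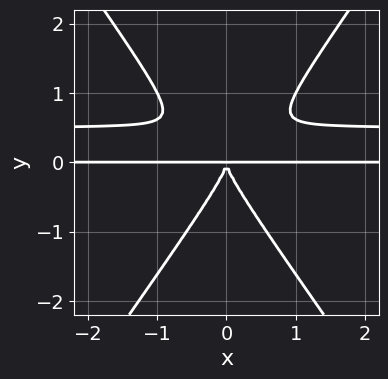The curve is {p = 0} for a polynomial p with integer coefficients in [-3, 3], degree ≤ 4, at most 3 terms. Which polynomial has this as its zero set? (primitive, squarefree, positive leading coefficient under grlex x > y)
First, the degree is 4 — a generic line meets the curve in up to 4 points.
Then, symmetries: it's symmetric under x → −x, forcing even powers of x.
Next, observable constraints: the visible x-axis segment lies entirely on the curve.
Finally, solving for integer coefficients yields p as stated.

2*x^2*y^2 - y^4 - x^2*y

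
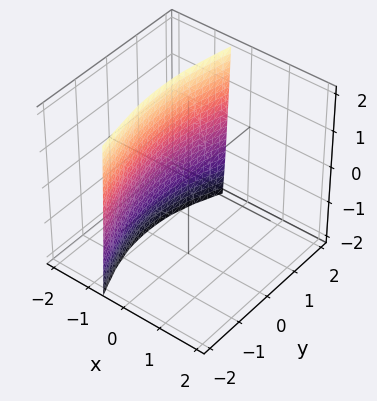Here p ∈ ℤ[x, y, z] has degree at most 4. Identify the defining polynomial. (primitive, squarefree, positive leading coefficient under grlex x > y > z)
3*x^3 - x^2*z + x*y^2 - x^2 + 3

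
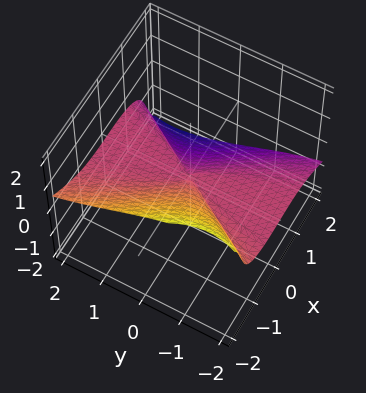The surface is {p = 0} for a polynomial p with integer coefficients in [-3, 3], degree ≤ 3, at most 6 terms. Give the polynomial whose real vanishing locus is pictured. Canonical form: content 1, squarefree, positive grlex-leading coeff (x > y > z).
1. deg p = 3.
2. From the axis intercepts and sections: it meets the z-axis at z = 0 (among the integer gridlines); the visible y-axis segment lies entirely on the surface; it crosses the x-axis at the gridline x = 0.
3. Fitting integer coefficients to these (and the overall shape) gives p.

x^3 + 2*y^2*z + 3*y*z^2 + 2*z^3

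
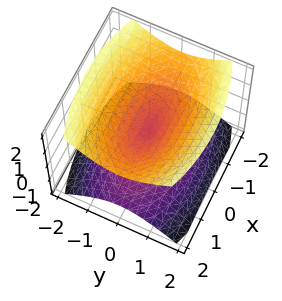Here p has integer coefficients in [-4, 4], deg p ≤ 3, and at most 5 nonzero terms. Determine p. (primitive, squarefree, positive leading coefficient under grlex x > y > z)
1. The picture has 2 separate pieces. They look like related sheets of one shape, so recover p as a whole.
2. Degree: a double cone through the origin; a quadric, so deg p = 2.
3. Symmetries: it's symmetric under y → −y, forcing even powers of y; the z ↦ −z reflection is a symmetry, so z appears only in even powers; mirror symmetry x ↦ −x ⇒ only even powers of x.
4. From the visible intercepts: one x-axis crossing is at x = 0; it meets the z-axis at z = 0 (among the integer gridlines); one y-axis crossing is at y = 0.
5. Together with the visible shape, these determine p as stated.

x^2 + 3*y^2 - 3*z^2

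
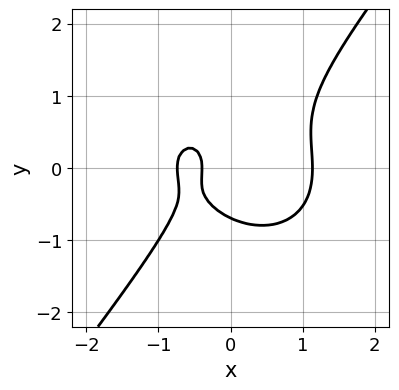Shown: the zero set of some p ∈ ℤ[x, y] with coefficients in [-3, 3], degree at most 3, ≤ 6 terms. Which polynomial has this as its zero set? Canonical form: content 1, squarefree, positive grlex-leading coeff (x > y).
(a) deg p = 3.
(b) Putting this together gives p.

3*x^3 + 2*x*y^2 - 3*y^3 - 3*x - 1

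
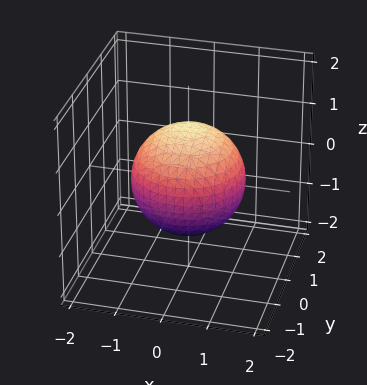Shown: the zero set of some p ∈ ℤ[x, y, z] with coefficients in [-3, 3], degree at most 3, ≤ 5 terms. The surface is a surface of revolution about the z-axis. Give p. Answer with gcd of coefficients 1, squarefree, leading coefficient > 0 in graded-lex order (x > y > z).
2*x^2 + 2*y^2 + 2*z^2 - 3

The degree is 2 — no degree-1 surface has this shape.
By symmetry, the surface is invariant under rotation about z: p = q(x² + y², z).
From the visible intercepts: a circular section at z = 0 has radius between 1 and 2.
Putting this together gives p.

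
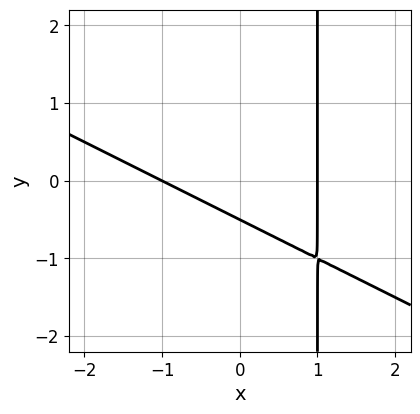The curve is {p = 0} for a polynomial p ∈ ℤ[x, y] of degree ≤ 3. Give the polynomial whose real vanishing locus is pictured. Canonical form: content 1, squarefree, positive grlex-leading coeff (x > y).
First, the degree is 2 — no degree-1 curve has this shape.
Then, checking where it meets the axes: the x-axis gridline crossings are at x ∈ {-1, 1}.
Finally, the integer polynomial consistent with all of this is the stated p.

x^2 + 2*x*y - 2*y - 1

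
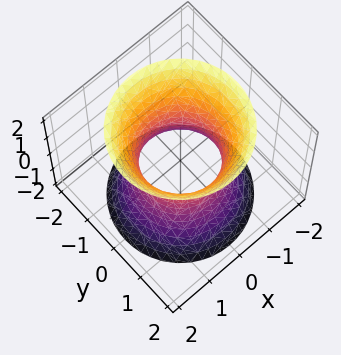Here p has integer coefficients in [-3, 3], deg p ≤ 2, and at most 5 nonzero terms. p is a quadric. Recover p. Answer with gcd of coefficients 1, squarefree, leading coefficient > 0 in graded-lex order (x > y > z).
2*x^2 + 2*y^2 - z^2 - 2

Degree: an hourglass — one-sheet hyperboloid; a quadric, so deg p = 2.
Symmetries: mirror symmetry z ↦ −z ⇒ only even powers of z; rotational symmetry about the z-axis ⇒ p depends on x, y only through x² + y².
Against the integer gridlines: no z-intercept at any integer in the box; the x-axis gridline crossings are at x ∈ {-1, 1}; a circular section at z = 1 has radius between 1 and 2; the y-axis gridline crossings are at y ∈ {-1, 1}.
Fitting integer coefficients to these (and the overall shape) gives p.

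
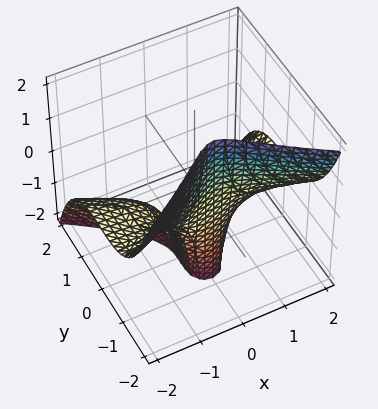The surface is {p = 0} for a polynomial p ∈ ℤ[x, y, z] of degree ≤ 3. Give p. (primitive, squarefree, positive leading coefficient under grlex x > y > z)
3*x^2*z + 3*y^3 + y^2 + 1

First, deg p = 3. The shape is more complex than any degree-2 surface.
Then, against the integer gridlines: the surface avoids every integer z-axis point in the box; it misses every integer gridline on the x-axis.
Finally, together with the visible shape, these determine p as stated.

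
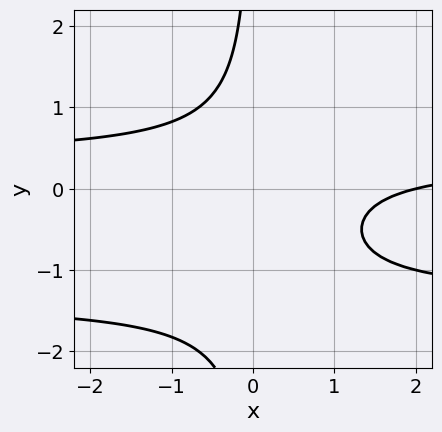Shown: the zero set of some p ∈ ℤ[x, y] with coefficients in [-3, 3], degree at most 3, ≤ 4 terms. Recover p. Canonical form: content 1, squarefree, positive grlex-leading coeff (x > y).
2*x*y^2 + 2*x*y - x + 2

1. Degree: the shape is more complex than any degree-2 curve, so deg p = 3.
2. Observable constraints: one x-axis crossing is at x = 2; no y-intercept at any integer in the box.
3. The integer polynomial consistent with all of this is the stated p.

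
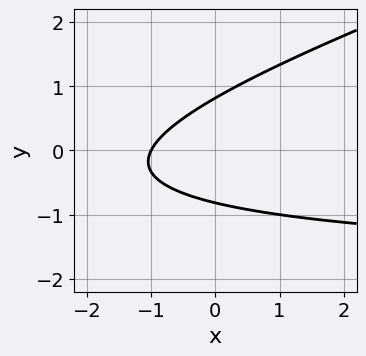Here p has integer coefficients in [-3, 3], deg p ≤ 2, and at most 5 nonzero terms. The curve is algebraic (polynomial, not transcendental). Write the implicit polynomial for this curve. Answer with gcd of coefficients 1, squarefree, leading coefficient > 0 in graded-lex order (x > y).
x*y - 3*y^2 + 2*x + 2

First, deg p = 2. The shape is more complex than any degree-1 curve.
Next, reading off the gridlines: one x-axis crossing is at x = -1.
Finally, fitting integer coefficients to these (and the overall shape) gives p.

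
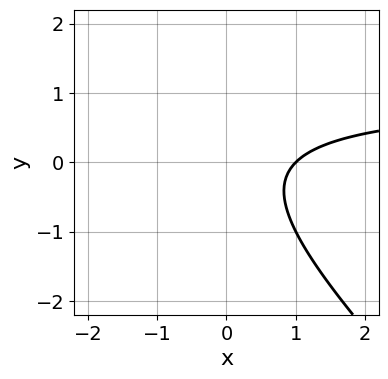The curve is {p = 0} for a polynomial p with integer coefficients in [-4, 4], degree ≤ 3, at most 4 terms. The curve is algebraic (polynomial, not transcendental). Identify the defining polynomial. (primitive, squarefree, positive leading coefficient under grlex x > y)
1. The degree is 2 — the shape is more complex than any degree-1 curve.
2. Reading off the gridlines: one x-axis crossing is at x = 1; it misses every integer gridline on the y-axis.
3. The integer polynomial consistent with all of this is the stated p.

x*y + y^2 - x + 1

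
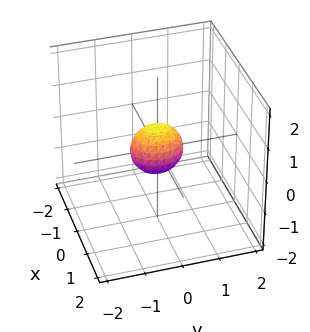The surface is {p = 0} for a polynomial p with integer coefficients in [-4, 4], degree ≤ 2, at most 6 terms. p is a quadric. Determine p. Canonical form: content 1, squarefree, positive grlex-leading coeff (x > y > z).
3*x^2 + 2*y^2 + 2*z^2 - 1

First, degree: bounded and convex; a quadric, so deg p = 2.
Next, symmetries: it's symmetric under z → −z, forcing even powers of z; mirror symmetry x ↦ −x ⇒ only even powers of x; the y ↦ −y reflection is a symmetry, so y appears only in even powers.
Finally, assembling these constraints gives the stated polynomial.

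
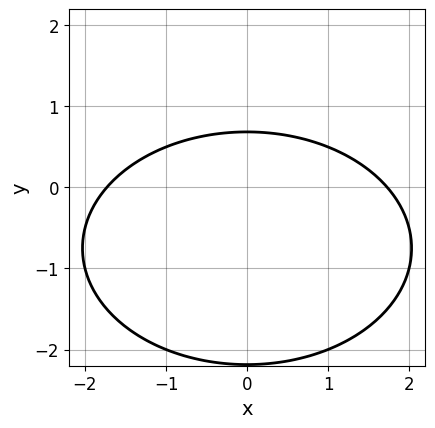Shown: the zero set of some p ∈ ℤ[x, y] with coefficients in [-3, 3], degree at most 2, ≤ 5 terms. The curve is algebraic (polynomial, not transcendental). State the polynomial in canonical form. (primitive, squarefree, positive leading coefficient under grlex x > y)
x^2 + 2*y^2 + 3*y - 3

The degree is 2 — no degree-1 curve has this shape.
Symmetries: mirror symmetry x ↦ −x ⇒ only even powers of x.
Solving for integer coefficients yields p as stated.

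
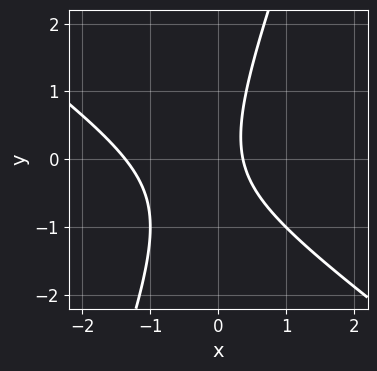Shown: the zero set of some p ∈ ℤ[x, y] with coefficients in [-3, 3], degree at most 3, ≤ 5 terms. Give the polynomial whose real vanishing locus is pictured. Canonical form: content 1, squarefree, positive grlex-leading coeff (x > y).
2*x^2 + 2*x*y - y^2 + 2*x - 1

(a) The degree is 2 — the shape is more complex than any degree-1 curve.
(b) From the visible intercepts: no y-intercept at any integer in the box.
(c) Assembling these constraints gives the stated polynomial.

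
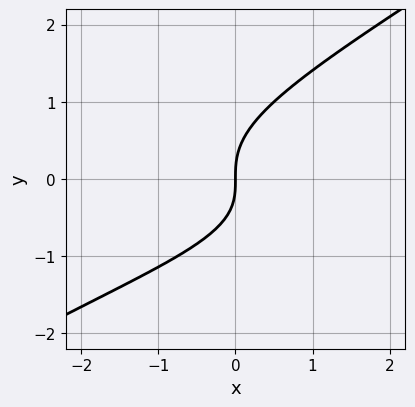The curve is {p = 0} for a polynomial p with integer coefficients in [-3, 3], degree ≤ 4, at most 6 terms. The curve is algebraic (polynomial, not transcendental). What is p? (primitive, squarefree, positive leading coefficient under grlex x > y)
2*x*y^2 - 3*y^3 + x*y + 3*x

1. Degree: the shape is more complex than any degree-2 curve, so deg p = 3.
2. From the axis intercepts and sections: it crosses the y-axis at the gridline y = 0; it crosses the x-axis at the gridline x = 0.
3. Putting this together gives p.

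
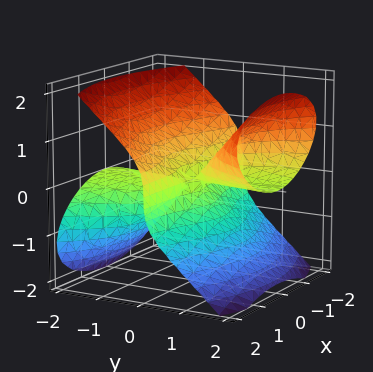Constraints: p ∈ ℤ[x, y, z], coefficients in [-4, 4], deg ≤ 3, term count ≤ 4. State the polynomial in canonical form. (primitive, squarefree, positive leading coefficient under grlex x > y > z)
x^2*y - 2*y^2*z + 2*z^3

There are 2 components.
Degree: the shape is more complex than any degree-2 surface, so deg p = 3.
Checking where it meets the axes: the visible y-axis segment lies entirely on the surface; one z-axis crossing is at z = 0.
Assembling these constraints gives the stated polynomial.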